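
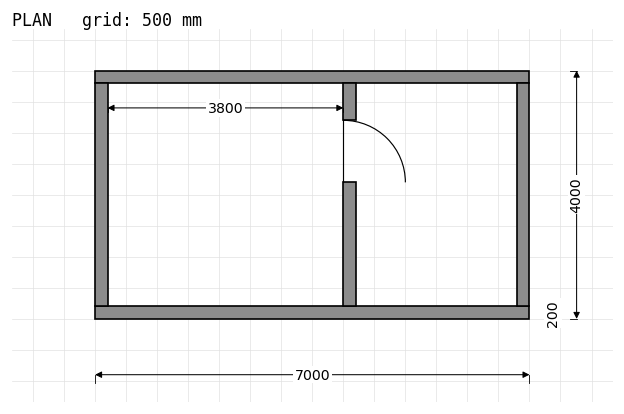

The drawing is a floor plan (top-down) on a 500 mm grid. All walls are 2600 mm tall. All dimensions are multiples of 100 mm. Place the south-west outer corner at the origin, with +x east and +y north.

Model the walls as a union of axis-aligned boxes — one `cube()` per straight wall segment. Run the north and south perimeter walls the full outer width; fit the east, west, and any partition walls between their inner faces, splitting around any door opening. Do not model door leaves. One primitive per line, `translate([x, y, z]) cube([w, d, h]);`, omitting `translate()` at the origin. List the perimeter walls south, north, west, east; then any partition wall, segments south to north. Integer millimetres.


cube([7000, 200, 2600]);
translate([0, 3800, 0]) cube([7000, 200, 2600]);
translate([0, 200, 0]) cube([200, 3600, 2600]);
translate([6800, 200, 0]) cube([200, 3600, 2600]);
translate([4000, 200, 0]) cube([200, 2000, 2600]);
translate([4000, 3200, 0]) cube([200, 600, 2600]);


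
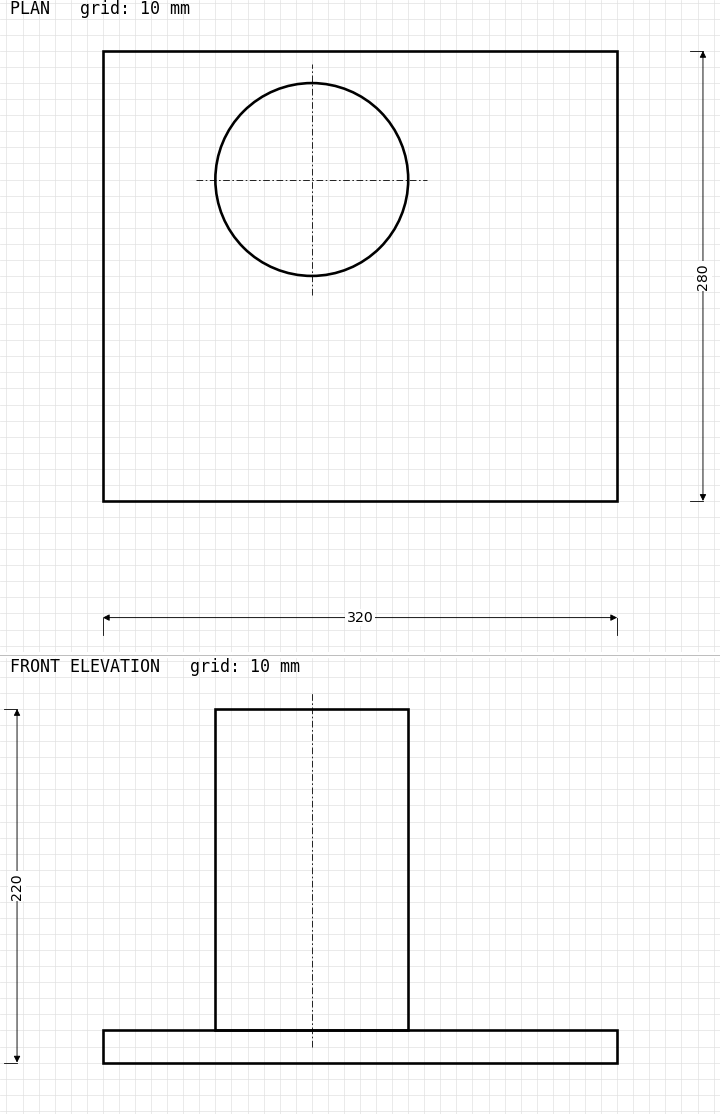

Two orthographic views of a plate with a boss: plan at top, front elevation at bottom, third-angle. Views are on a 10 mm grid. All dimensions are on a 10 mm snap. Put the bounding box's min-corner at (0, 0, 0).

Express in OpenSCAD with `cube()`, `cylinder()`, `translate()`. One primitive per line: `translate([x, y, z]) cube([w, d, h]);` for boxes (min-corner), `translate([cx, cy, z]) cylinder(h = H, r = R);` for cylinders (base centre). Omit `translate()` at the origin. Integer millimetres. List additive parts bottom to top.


cube([320, 280, 20]);
translate([130, 200, 20]) cylinder(h = 200, r = 60);


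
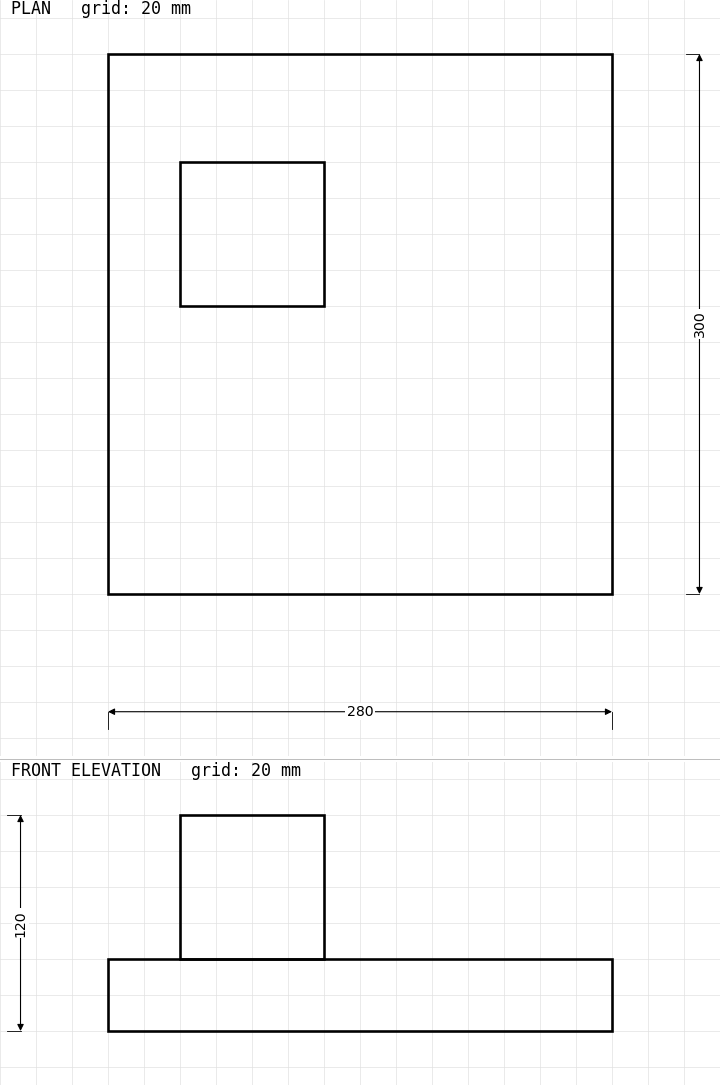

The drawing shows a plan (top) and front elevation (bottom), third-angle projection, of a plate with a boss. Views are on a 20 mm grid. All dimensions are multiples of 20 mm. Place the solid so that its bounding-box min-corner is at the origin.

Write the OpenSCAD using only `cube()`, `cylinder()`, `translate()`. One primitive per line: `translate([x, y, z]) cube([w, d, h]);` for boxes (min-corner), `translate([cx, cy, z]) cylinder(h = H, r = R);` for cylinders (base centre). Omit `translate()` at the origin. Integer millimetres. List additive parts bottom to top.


cube([280, 300, 40]);
translate([40, 160, 40]) cube([80, 80, 80]);


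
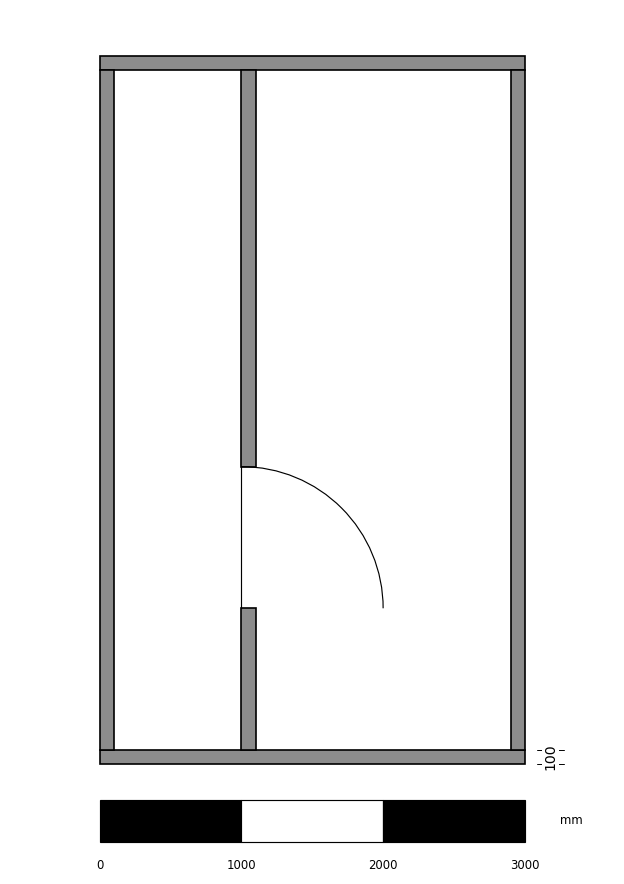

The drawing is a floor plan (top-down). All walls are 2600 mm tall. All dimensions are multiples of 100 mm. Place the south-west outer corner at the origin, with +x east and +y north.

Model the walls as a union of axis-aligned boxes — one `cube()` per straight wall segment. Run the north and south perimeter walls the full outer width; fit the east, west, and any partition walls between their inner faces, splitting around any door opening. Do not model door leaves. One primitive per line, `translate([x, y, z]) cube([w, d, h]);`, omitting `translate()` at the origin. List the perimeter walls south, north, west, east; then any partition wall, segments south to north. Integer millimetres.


cube([3000, 100, 2600]);
translate([0, 4900, 0]) cube([3000, 100, 2600]);
translate([0, 100, 0]) cube([100, 4800, 2600]);
translate([2900, 100, 0]) cube([100, 4800, 2600]);
translate([1000, 100, 0]) cube([100, 1000, 2600]);
translate([1000, 2100, 0]) cube([100, 2800, 2600]);


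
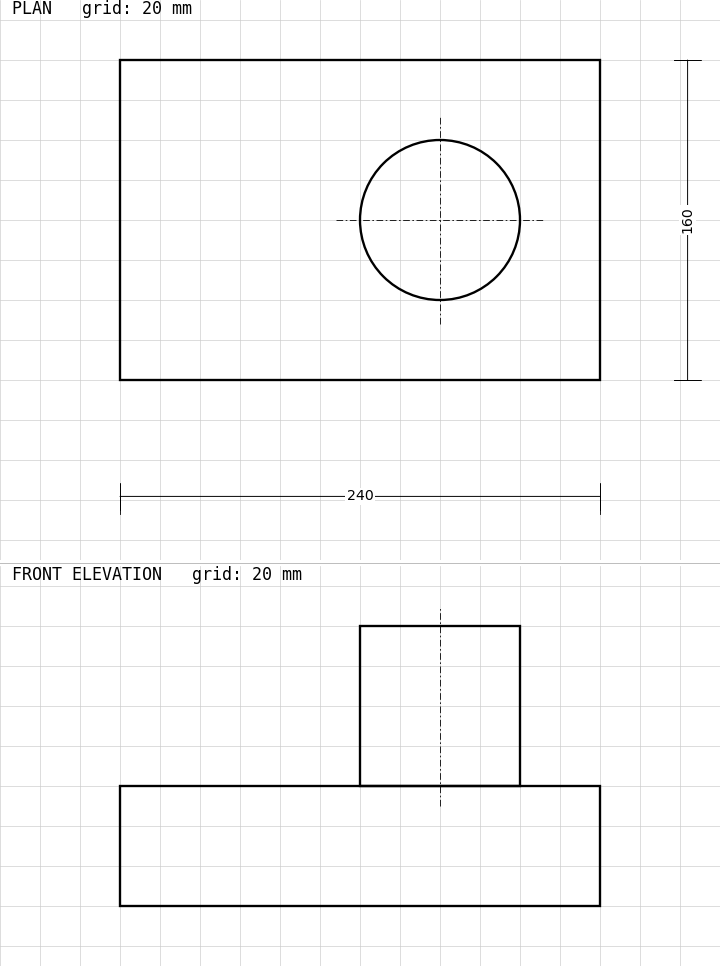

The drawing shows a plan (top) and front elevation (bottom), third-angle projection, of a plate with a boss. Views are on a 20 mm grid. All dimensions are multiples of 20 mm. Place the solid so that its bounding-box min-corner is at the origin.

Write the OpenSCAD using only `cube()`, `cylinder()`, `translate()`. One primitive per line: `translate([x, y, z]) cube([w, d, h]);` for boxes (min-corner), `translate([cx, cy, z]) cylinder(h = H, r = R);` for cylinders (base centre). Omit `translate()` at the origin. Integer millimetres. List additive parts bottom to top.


cube([240, 160, 60]);
translate([160, 80, 60]) cylinder(h = 80, r = 40);


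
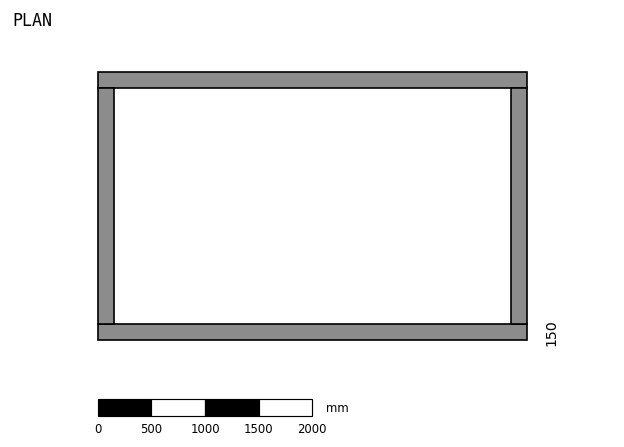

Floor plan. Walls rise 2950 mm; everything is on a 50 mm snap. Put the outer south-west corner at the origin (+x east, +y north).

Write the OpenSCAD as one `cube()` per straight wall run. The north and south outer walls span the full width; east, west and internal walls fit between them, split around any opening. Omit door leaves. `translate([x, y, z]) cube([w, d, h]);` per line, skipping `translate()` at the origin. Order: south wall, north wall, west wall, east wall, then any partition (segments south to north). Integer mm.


cube([4000, 150, 2950]);
translate([0, 2350, 0]) cube([4000, 150, 2950]);
translate([0, 150, 0]) cube([150, 2200, 2950]);
translate([3850, 150, 0]) cube([150, 2200, 2950]);


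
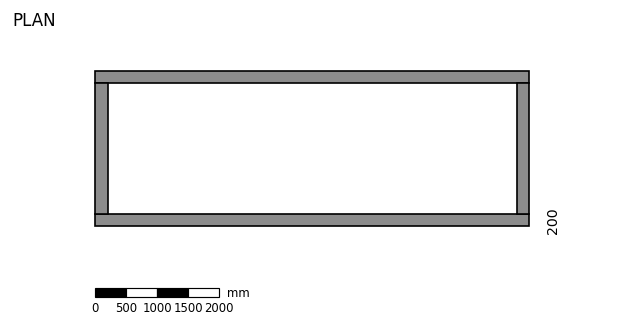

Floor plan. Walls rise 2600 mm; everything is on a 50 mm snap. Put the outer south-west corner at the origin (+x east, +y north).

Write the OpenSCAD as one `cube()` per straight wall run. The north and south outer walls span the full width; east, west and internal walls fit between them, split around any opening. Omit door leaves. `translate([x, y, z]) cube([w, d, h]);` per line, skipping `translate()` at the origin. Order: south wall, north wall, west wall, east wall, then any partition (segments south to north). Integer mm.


cube([7000, 200, 2600]);
translate([0, 2300, 0]) cube([7000, 200, 2600]);
translate([0, 200, 0]) cube([200, 2100, 2600]);
translate([6800, 200, 0]) cube([200, 2100, 2600]);


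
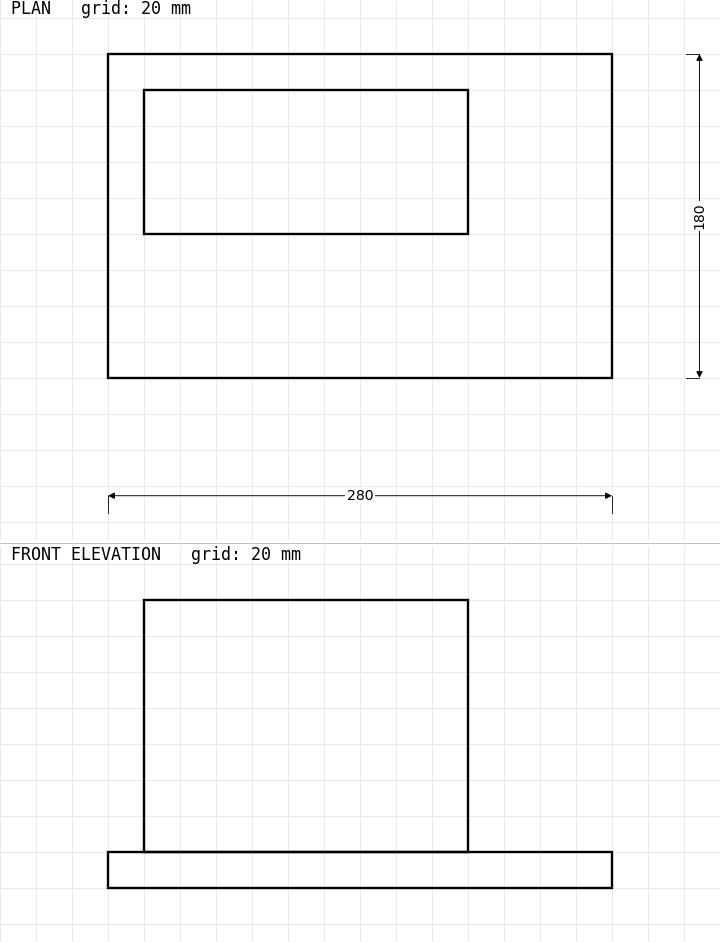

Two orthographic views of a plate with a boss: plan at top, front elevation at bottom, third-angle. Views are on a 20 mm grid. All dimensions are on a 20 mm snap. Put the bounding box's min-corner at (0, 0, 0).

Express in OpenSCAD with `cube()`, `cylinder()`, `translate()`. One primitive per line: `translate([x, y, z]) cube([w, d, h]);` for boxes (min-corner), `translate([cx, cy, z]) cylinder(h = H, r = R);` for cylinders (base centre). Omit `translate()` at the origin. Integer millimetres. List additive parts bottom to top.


cube([280, 180, 20]);
translate([20, 80, 20]) cube([180, 80, 140]);


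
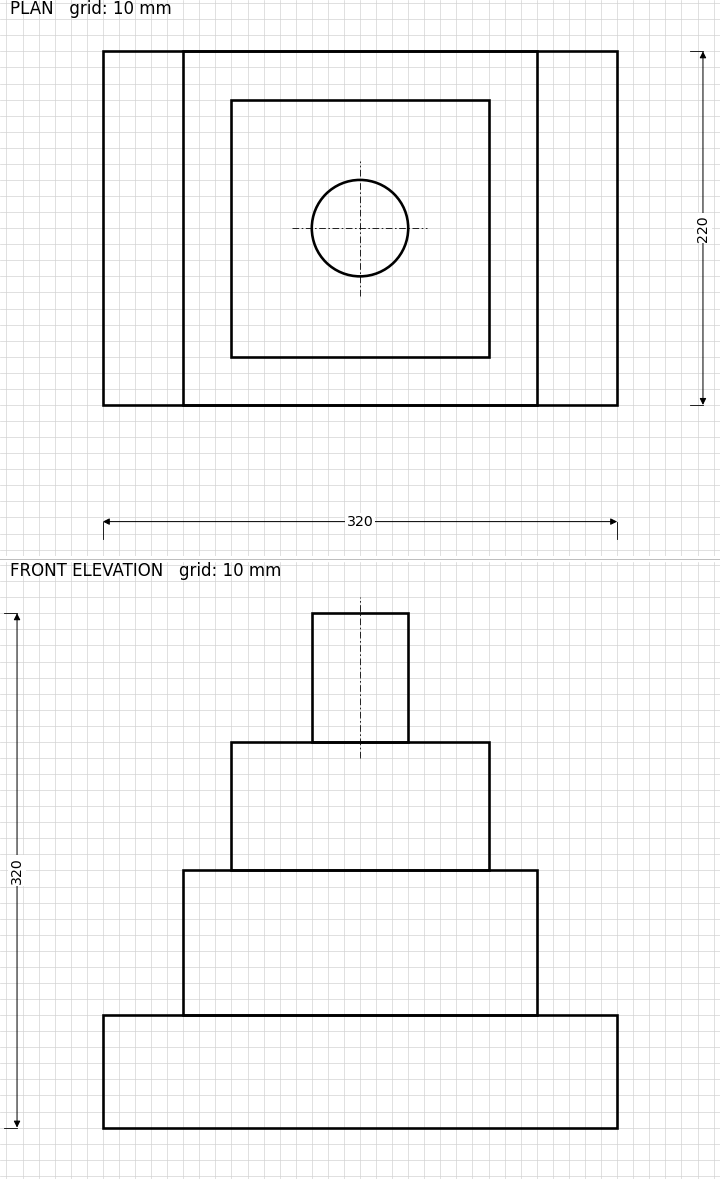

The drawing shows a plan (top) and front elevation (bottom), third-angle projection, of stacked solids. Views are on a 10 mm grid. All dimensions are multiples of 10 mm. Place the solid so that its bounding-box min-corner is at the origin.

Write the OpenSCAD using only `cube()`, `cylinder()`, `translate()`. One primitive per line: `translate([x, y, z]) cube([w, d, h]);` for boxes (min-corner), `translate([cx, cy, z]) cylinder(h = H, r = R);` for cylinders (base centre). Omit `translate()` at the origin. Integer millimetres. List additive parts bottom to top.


cube([320, 220, 70]);
translate([50, 0, 70]) cube([220, 220, 90]);
translate([80, 30, 160]) cube([160, 160, 80]);
translate([160, 110, 240]) cylinder(h = 80, r = 30);


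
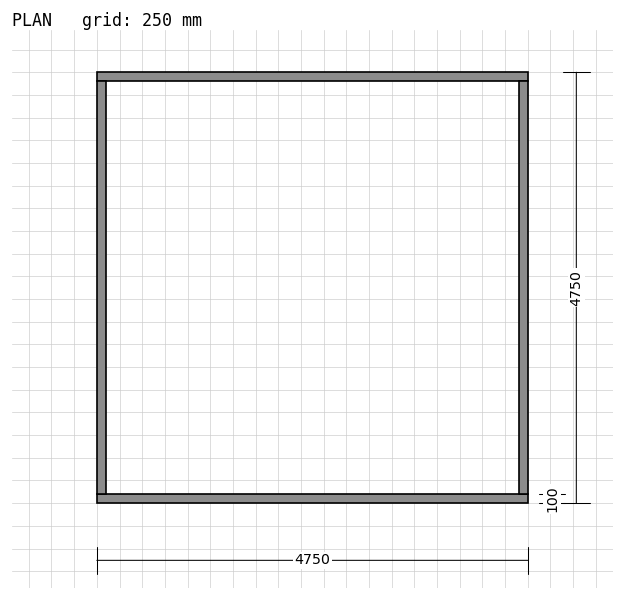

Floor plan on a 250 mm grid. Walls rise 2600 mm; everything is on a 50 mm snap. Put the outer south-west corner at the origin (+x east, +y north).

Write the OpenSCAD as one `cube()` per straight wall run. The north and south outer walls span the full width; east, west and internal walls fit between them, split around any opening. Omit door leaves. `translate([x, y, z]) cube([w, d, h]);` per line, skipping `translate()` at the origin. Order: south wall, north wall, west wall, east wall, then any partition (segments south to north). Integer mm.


cube([4750, 100, 2600]);
translate([0, 4650, 0]) cube([4750, 100, 2600]);
translate([0, 100, 0]) cube([100, 4550, 2600]);
translate([4650, 100, 0]) cube([100, 4550, 2600]);


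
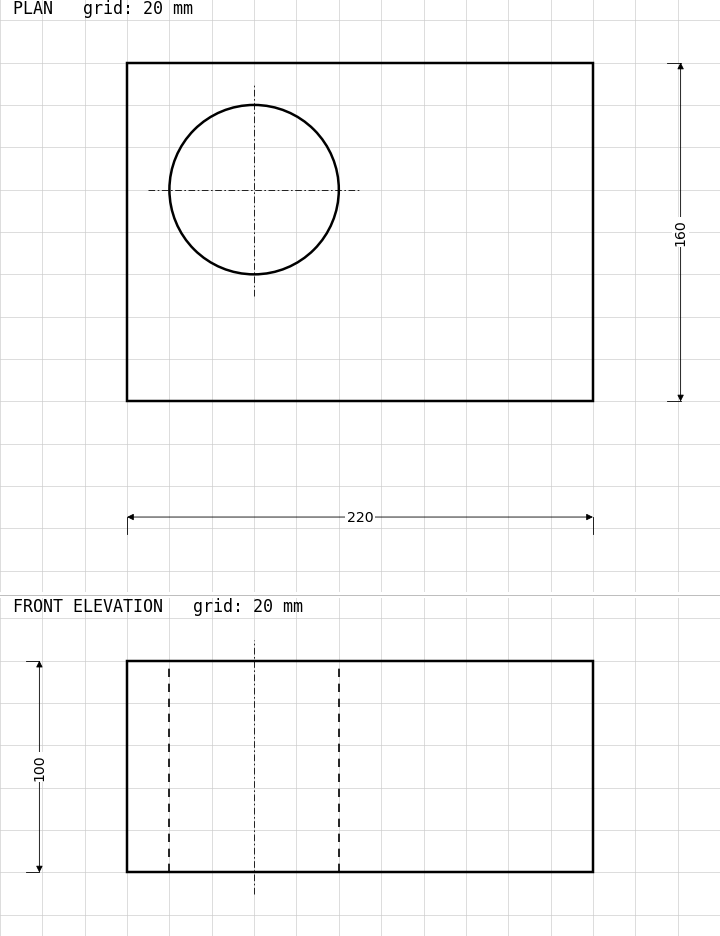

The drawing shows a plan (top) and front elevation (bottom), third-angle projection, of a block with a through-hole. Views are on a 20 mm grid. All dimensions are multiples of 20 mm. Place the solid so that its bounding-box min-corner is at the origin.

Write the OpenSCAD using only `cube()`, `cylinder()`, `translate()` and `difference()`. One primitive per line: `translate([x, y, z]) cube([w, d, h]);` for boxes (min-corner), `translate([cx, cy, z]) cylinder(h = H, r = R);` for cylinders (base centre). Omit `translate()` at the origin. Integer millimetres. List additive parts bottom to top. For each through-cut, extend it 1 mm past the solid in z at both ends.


difference() {
  cube([220, 160, 100]);
  translate([60, 100, -1]) cylinder(h = 102, r = 40);
}


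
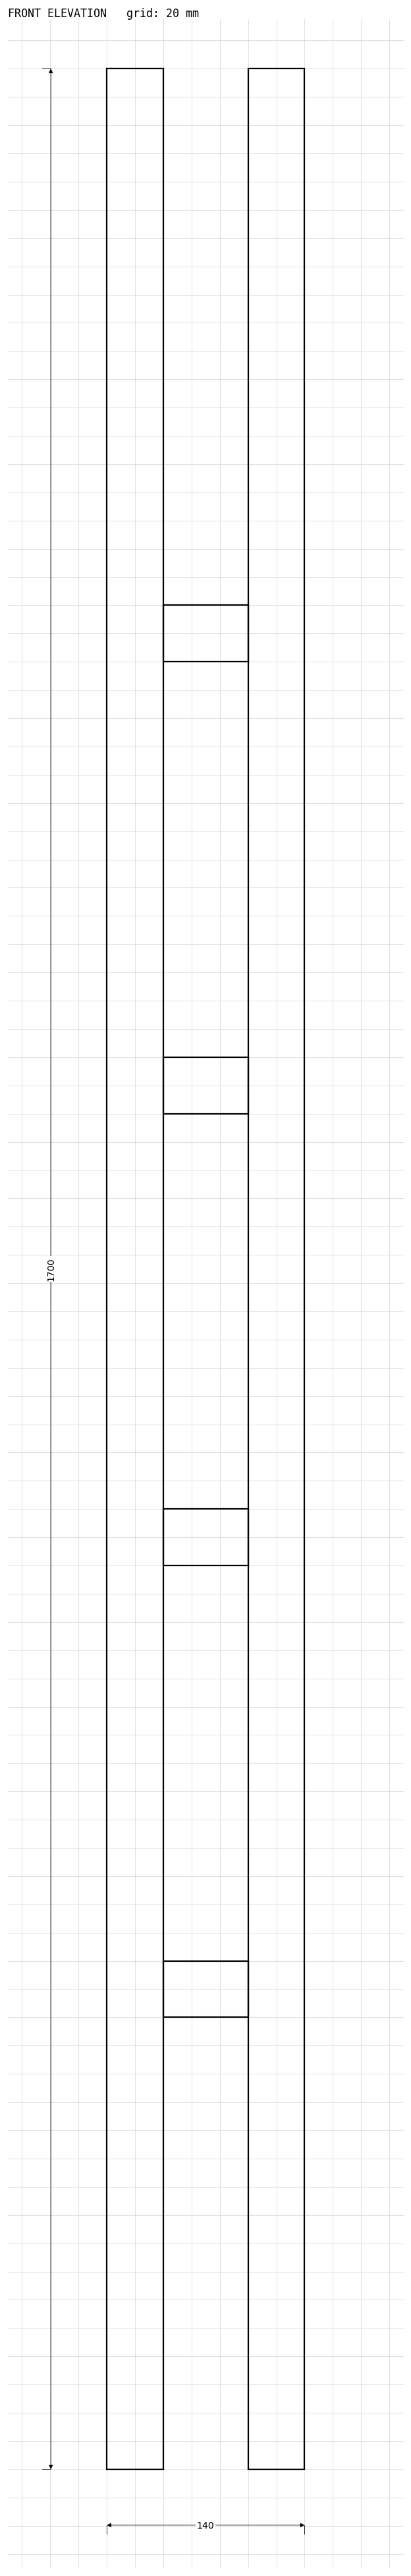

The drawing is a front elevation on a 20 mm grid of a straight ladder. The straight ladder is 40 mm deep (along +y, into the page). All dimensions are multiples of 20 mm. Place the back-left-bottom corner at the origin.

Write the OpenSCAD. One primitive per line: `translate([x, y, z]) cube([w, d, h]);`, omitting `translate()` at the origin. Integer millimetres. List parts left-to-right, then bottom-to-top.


cube([40, 40, 1700]);
translate([40, 0, 320]) cube([60, 40, 40]);
translate([40, 0, 640]) cube([60, 40, 40]);
translate([40, 0, 960]) cube([60, 40, 40]);
translate([40, 0, 1280]) cube([60, 40, 40]);
translate([100, 0, 0]) cube([40, 40, 1700]);


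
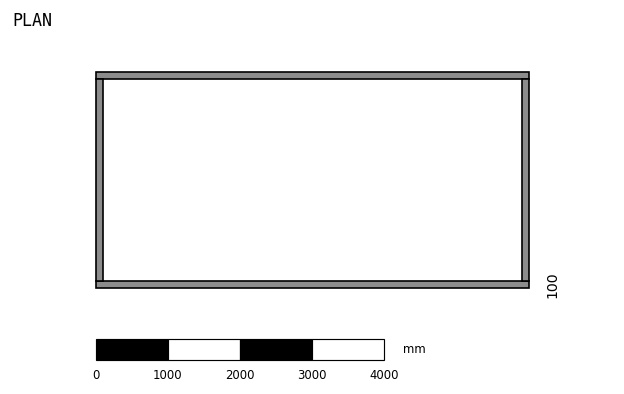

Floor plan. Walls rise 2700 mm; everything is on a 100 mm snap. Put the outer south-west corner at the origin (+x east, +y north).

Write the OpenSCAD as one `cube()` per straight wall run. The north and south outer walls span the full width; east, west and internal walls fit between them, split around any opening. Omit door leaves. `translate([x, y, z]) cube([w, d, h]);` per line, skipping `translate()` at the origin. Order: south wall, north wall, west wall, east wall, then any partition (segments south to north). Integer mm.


cube([6000, 100, 2700]);
translate([0, 2900, 0]) cube([6000, 100, 2700]);
translate([0, 100, 0]) cube([100, 2800, 2700]);
translate([5900, 100, 0]) cube([100, 2800, 2700]);


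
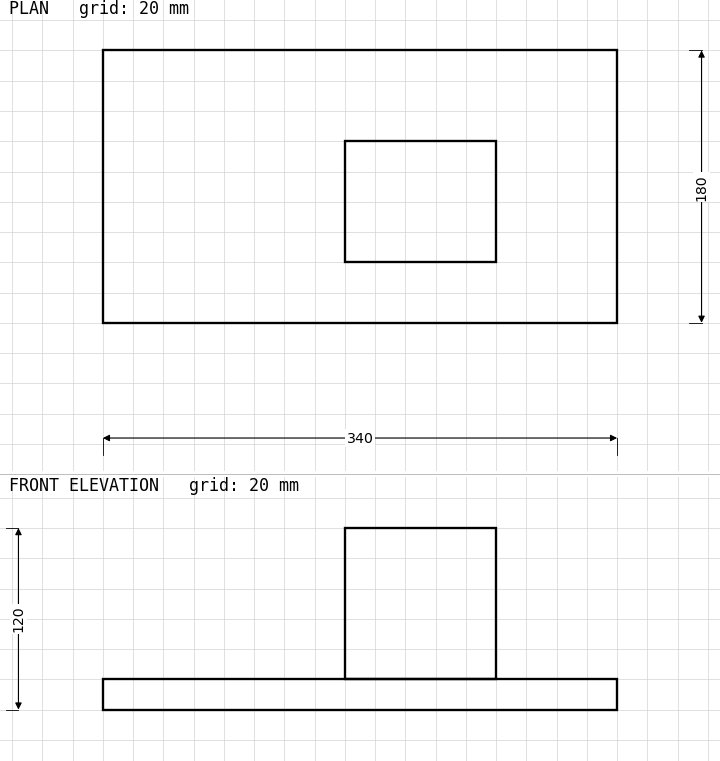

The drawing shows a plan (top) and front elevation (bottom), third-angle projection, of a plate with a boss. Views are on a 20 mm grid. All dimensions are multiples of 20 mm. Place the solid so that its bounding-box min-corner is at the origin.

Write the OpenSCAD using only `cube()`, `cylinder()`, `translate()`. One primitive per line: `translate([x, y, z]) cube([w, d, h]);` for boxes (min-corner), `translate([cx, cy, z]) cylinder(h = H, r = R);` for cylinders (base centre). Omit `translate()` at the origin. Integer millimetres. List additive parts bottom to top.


cube([340, 180, 20]);
translate([160, 40, 20]) cube([100, 80, 100]);


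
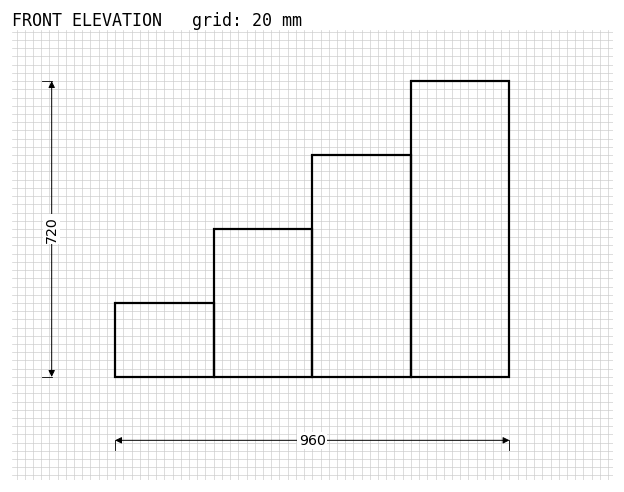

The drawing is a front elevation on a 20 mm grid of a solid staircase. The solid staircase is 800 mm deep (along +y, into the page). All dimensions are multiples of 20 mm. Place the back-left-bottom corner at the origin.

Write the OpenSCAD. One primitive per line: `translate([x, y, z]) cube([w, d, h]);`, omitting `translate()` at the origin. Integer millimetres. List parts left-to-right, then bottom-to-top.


cube([240, 800, 180]);
translate([240, 0, 0]) cube([240, 800, 360]);
translate([480, 0, 0]) cube([240, 800, 540]);
translate([720, 0, 0]) cube([240, 800, 720]);


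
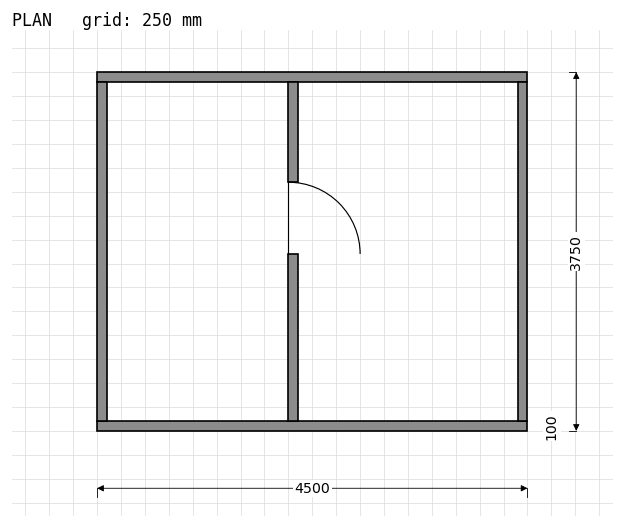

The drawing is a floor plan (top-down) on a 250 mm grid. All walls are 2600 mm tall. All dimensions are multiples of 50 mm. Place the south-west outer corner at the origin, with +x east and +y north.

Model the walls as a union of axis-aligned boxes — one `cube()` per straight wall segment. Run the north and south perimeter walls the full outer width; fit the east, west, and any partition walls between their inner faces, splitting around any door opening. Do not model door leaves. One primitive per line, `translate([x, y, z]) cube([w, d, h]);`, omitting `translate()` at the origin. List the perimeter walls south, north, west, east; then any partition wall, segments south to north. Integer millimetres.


cube([4500, 100, 2600]);
translate([0, 3650, 0]) cube([4500, 100, 2600]);
translate([0, 100, 0]) cube([100, 3550, 2600]);
translate([4400, 100, 0]) cube([100, 3550, 2600]);
translate([2000, 100, 0]) cube([100, 1750, 2600]);
translate([2000, 2600, 0]) cube([100, 1050, 2600]);


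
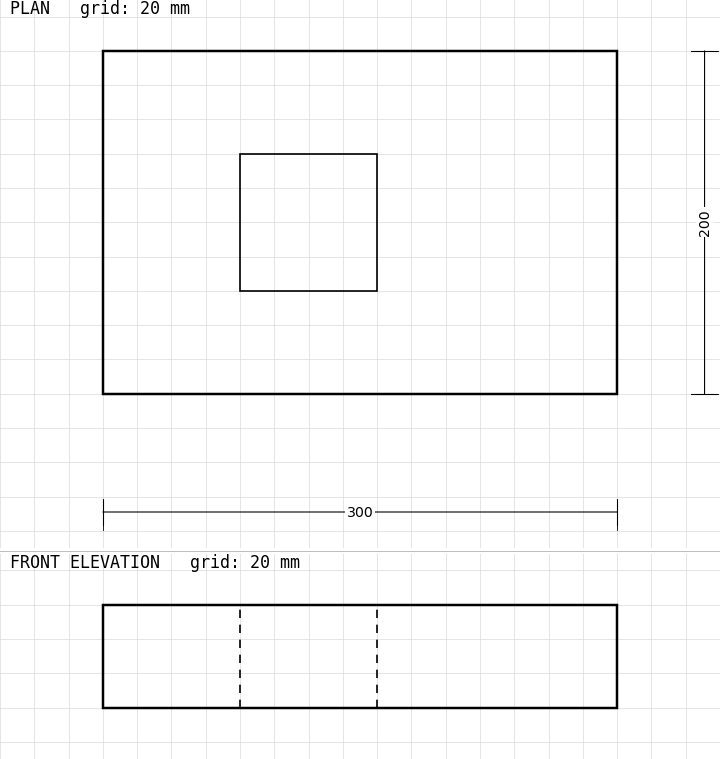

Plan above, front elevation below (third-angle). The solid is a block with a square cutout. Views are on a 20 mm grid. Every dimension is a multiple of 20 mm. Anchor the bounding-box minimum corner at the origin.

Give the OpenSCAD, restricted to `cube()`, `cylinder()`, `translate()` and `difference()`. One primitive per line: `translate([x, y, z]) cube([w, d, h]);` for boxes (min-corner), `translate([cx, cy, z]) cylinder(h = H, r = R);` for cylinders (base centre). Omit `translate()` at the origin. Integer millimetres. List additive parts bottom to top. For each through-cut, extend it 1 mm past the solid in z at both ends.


difference() {
  cube([300, 200, 60]);
  translate([80, 60, -1]) cube([80, 80, 62]);
}


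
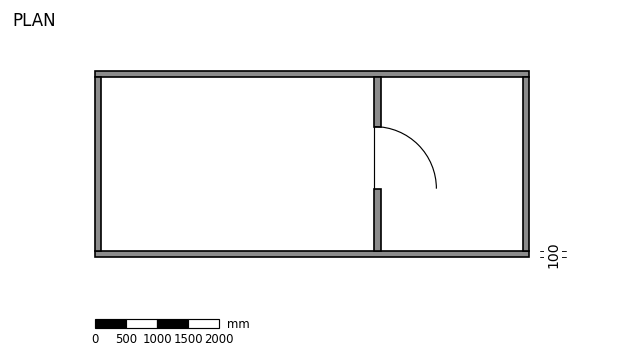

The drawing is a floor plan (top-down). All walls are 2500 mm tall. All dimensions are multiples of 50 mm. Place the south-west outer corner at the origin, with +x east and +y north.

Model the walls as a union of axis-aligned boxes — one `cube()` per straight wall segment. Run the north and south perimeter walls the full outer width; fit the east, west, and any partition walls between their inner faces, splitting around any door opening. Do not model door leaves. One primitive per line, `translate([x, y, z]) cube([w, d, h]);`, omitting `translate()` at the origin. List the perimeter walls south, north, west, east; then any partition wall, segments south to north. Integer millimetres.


cube([7000, 100, 2500]);
translate([0, 2900, 0]) cube([7000, 100, 2500]);
translate([0, 100, 0]) cube([100, 2800, 2500]);
translate([6900, 100, 0]) cube([100, 2800, 2500]);
translate([4500, 100, 0]) cube([100, 1000, 2500]);
translate([4500, 2100, 0]) cube([100, 800, 2500]);


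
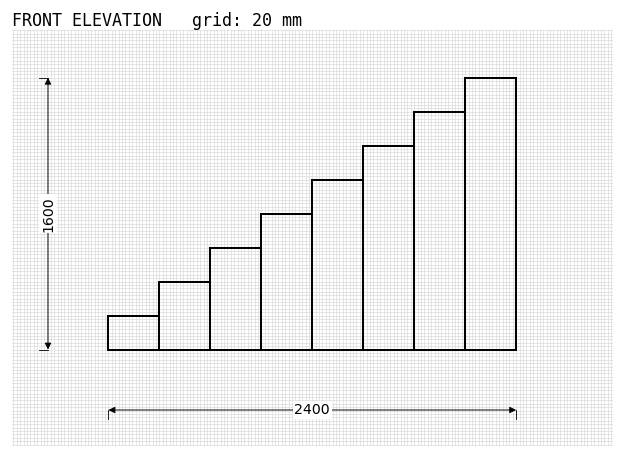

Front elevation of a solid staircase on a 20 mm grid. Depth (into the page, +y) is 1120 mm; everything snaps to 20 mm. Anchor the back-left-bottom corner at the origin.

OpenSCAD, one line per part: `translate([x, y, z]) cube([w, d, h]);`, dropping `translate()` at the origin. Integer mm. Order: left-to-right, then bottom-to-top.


cube([300, 1120, 200]);
translate([300, 0, 0]) cube([300, 1120, 400]);
translate([600, 0, 0]) cube([300, 1120, 600]);
translate([900, 0, 0]) cube([300, 1120, 800]);
translate([1200, 0, 0]) cube([300, 1120, 1000]);
translate([1500, 0, 0]) cube([300, 1120, 1200]);
translate([1800, 0, 0]) cube([300, 1120, 1400]);
translate([2100, 0, 0]) cube([300, 1120, 1600]);


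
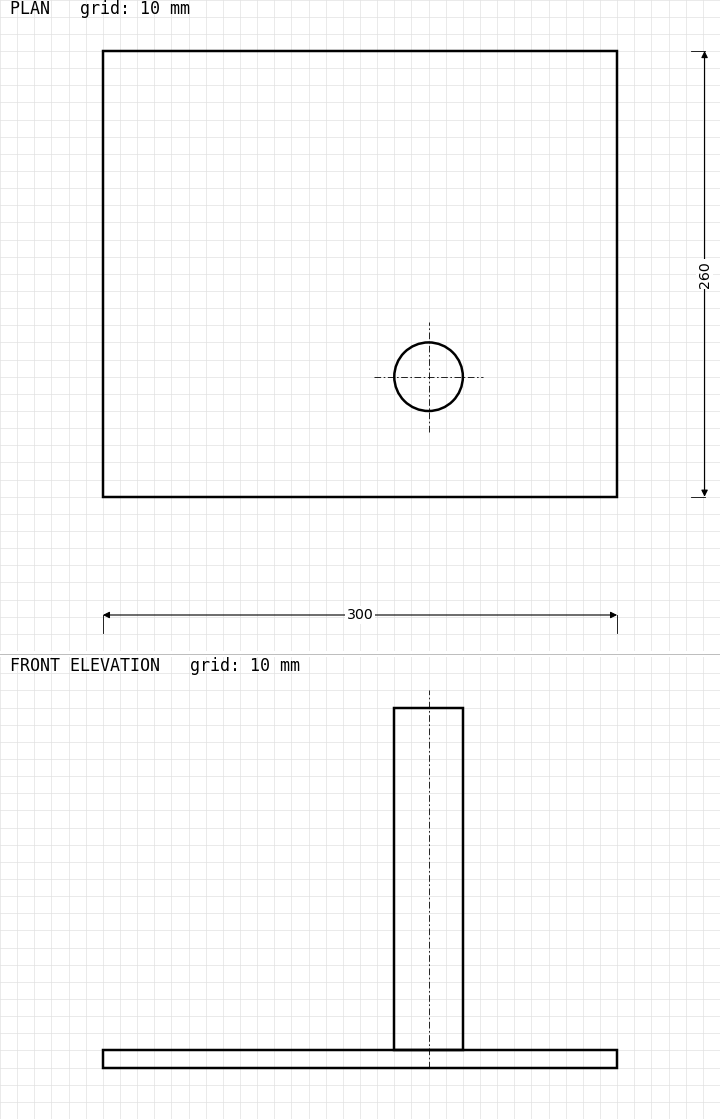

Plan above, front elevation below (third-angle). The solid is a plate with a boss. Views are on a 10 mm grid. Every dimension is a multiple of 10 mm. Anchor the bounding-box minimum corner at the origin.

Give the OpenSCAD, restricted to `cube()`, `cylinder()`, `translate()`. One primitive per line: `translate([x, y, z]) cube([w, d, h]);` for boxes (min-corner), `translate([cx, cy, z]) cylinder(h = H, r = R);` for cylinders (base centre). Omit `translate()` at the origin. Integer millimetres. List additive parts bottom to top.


cube([300, 260, 10]);
translate([190, 70, 10]) cylinder(h = 200, r = 20);


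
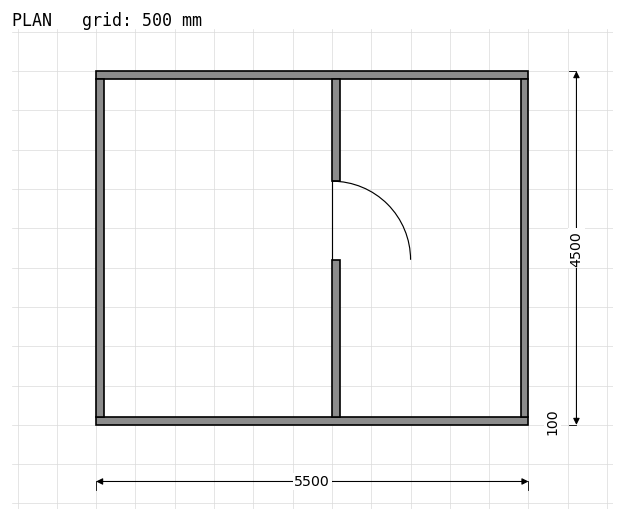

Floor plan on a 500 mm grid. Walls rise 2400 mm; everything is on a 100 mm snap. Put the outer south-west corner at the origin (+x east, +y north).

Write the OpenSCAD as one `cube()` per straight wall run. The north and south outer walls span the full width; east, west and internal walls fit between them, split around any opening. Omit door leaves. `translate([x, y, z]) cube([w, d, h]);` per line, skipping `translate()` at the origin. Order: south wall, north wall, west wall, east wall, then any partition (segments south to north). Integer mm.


cube([5500, 100, 2400]);
translate([0, 4400, 0]) cube([5500, 100, 2400]);
translate([0, 100, 0]) cube([100, 4300, 2400]);
translate([5400, 100, 0]) cube([100, 4300, 2400]);
translate([3000, 100, 0]) cube([100, 2000, 2400]);
translate([3000, 3100, 0]) cube([100, 1300, 2400]);


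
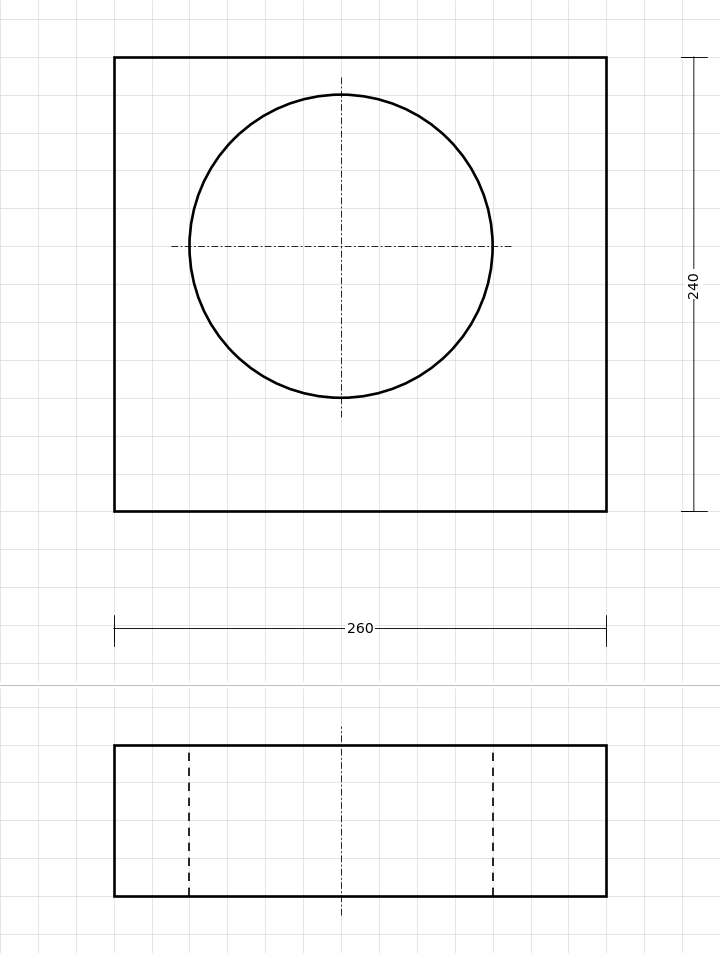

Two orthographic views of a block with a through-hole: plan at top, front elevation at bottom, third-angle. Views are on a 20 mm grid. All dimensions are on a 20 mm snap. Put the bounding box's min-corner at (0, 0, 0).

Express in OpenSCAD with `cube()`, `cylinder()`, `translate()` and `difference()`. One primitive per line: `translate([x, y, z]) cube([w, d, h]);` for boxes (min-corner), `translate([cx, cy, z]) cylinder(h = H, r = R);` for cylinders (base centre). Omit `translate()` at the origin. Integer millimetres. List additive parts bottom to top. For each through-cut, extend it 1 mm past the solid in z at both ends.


difference() {
  cube([260, 240, 80]);
  translate([120, 140, -1]) cylinder(h = 82, r = 80);
}


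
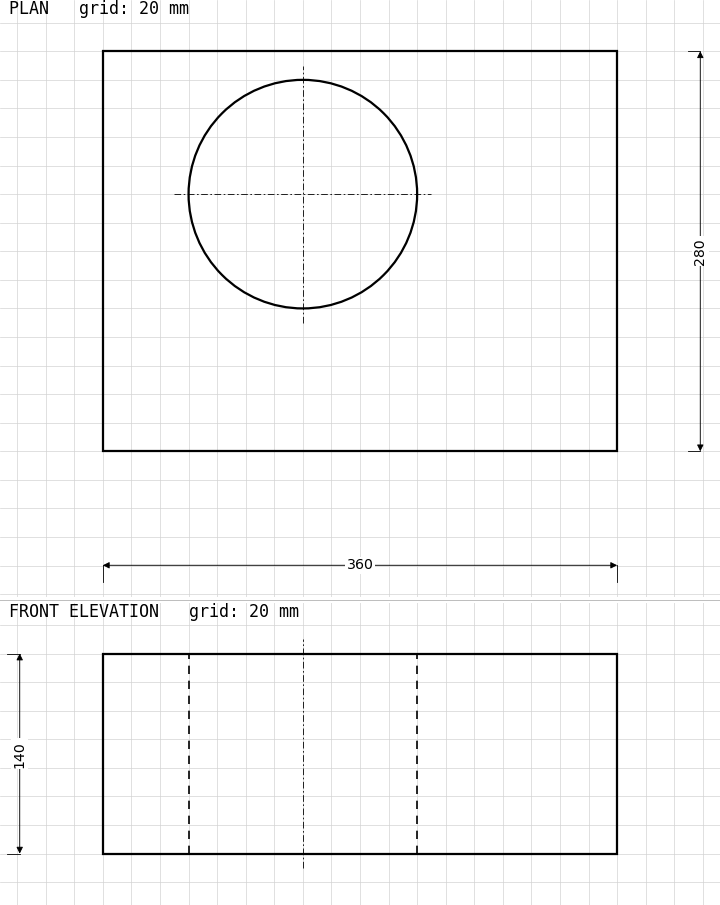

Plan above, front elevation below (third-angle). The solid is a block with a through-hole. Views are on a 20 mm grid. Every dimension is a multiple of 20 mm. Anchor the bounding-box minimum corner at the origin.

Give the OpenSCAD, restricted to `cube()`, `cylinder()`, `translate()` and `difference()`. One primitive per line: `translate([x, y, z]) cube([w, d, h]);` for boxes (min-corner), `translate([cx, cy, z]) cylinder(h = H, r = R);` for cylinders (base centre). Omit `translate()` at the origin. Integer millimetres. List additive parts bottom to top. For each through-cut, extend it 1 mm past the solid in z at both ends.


difference() {
  cube([360, 280, 140]);
  translate([140, 180, -1]) cylinder(h = 142, r = 80);
}


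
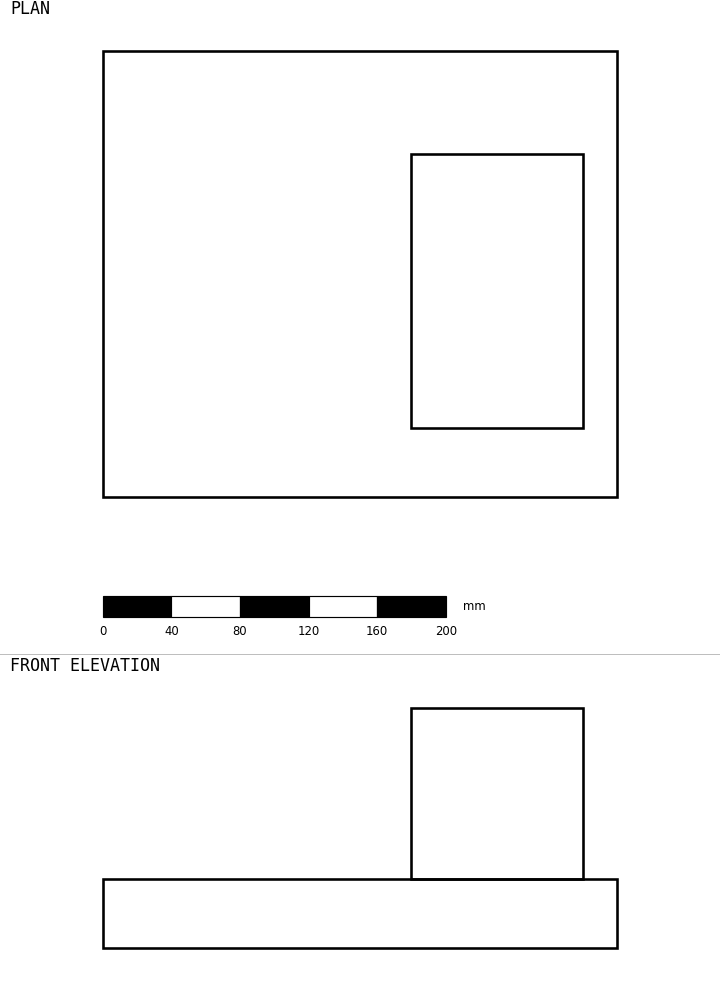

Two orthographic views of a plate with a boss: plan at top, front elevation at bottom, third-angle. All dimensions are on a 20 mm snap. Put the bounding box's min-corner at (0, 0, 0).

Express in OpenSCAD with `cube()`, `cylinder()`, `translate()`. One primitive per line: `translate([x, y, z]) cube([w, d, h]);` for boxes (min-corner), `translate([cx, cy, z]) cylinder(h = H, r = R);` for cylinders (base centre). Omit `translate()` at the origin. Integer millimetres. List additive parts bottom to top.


cube([300, 260, 40]);
translate([180, 40, 40]) cube([100, 160, 100]);


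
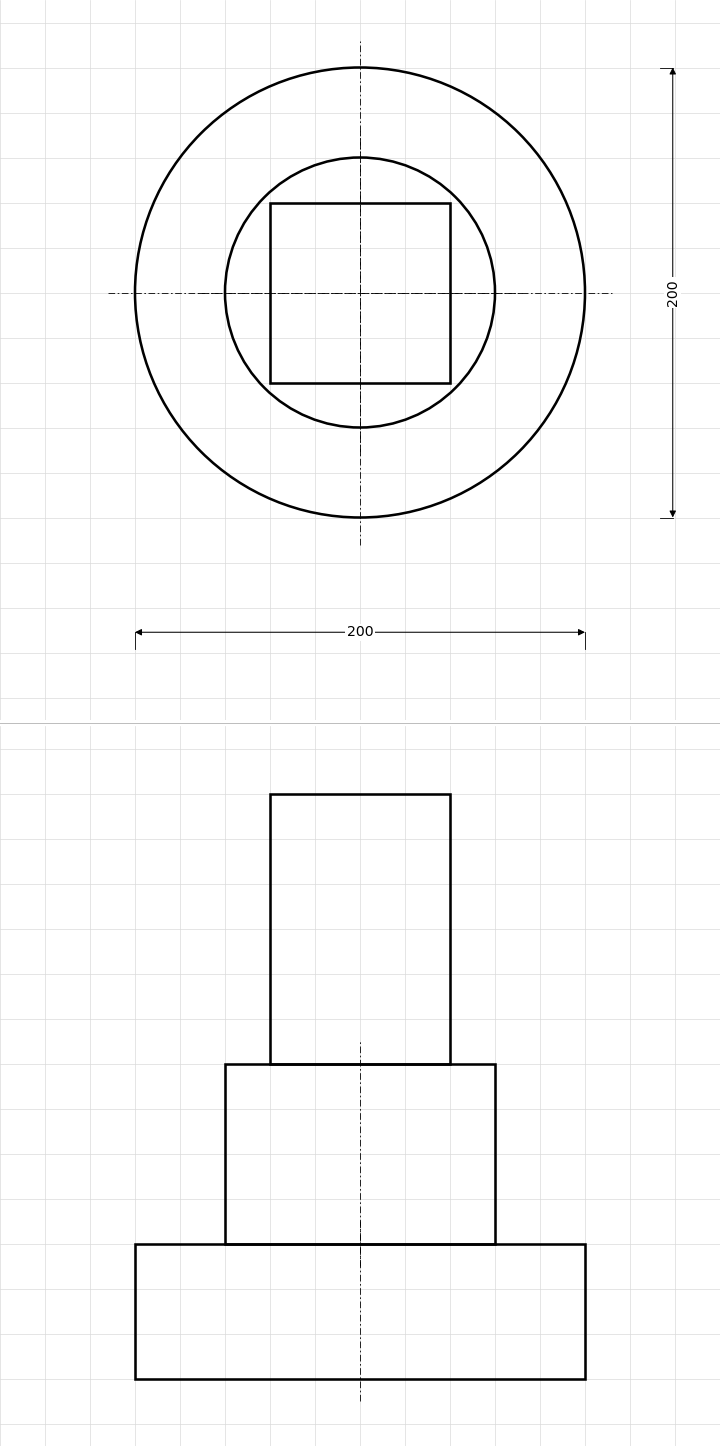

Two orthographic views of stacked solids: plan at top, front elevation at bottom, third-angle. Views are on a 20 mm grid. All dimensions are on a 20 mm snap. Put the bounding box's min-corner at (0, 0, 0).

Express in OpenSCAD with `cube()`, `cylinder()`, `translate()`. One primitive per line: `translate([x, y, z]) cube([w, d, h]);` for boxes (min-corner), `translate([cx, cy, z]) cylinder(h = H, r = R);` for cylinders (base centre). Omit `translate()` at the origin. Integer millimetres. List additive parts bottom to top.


translate([100, 100, 0]) cylinder(h = 60, r = 100);
translate([100, 100, 60]) cylinder(h = 80, r = 60);
translate([60, 60, 140]) cube([80, 80, 120]);


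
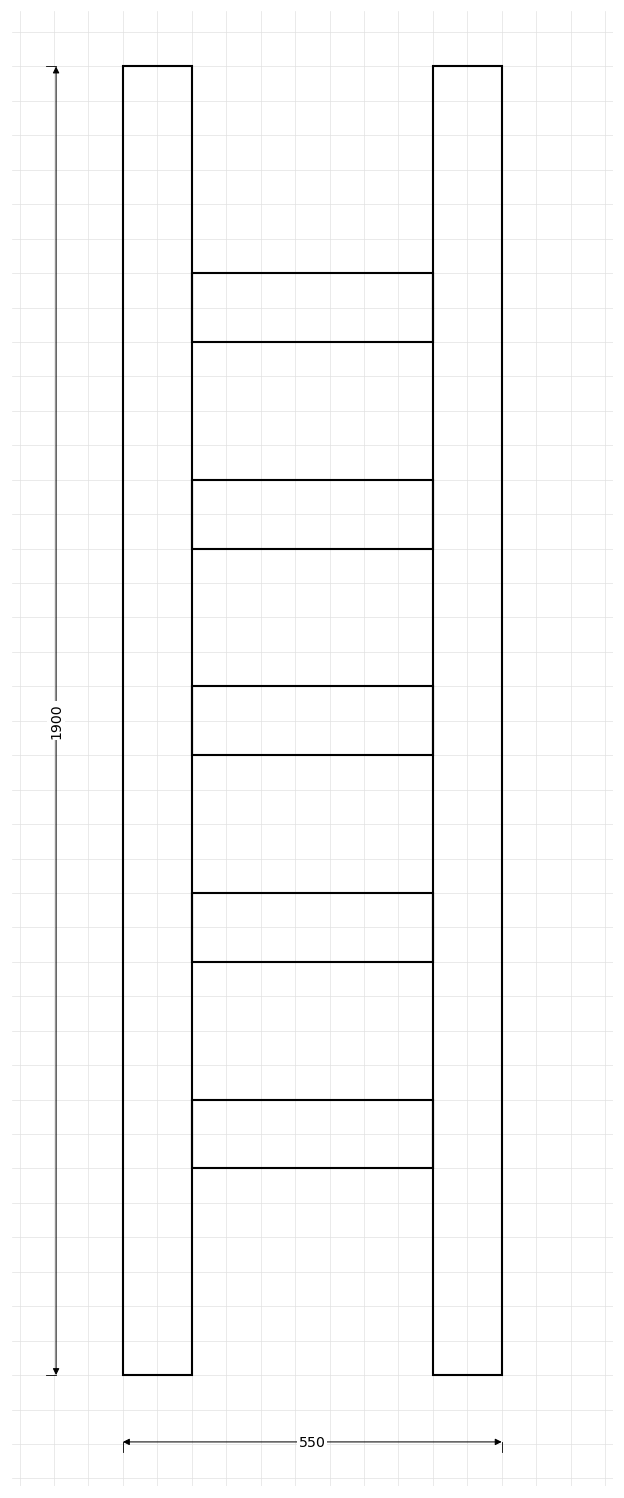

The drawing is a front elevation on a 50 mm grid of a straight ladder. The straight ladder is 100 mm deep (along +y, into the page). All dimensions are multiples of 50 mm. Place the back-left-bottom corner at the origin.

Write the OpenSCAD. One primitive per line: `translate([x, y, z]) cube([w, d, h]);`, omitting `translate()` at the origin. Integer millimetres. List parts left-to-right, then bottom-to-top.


cube([100, 100, 1900]);
translate([100, 0, 300]) cube([350, 100, 100]);
translate([100, 0, 600]) cube([350, 100, 100]);
translate([100, 0, 900]) cube([350, 100, 100]);
translate([100, 0, 1200]) cube([350, 100, 100]);
translate([100, 0, 1500]) cube([350, 100, 100]);
translate([450, 0, 0]) cube([100, 100, 1900]);


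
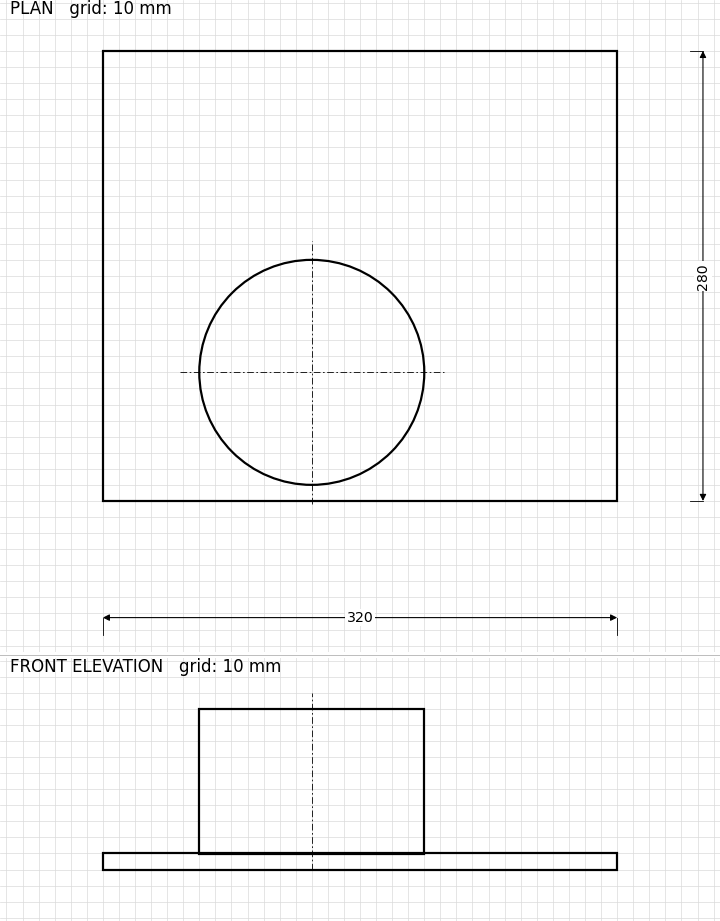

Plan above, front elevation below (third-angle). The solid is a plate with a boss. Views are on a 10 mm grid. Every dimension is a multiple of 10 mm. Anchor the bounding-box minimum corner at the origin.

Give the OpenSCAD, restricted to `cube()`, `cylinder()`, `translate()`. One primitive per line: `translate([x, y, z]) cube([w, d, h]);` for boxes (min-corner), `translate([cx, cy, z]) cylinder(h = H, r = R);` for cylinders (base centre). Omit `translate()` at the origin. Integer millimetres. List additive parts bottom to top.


cube([320, 280, 10]);
translate([130, 80, 10]) cylinder(h = 90, r = 70);


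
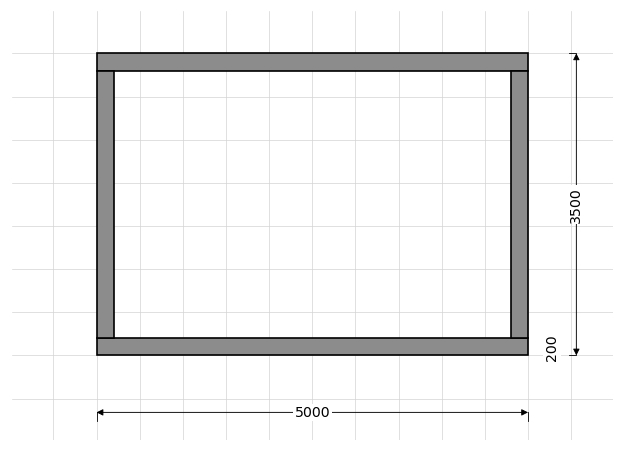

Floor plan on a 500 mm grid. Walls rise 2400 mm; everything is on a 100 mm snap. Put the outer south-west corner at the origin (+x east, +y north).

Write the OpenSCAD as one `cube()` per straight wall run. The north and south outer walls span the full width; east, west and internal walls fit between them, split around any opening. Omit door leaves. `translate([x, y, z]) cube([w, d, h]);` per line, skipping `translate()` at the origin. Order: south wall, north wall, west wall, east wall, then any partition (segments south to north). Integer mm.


cube([5000, 200, 2400]);
translate([0, 3300, 0]) cube([5000, 200, 2400]);
translate([0, 200, 0]) cube([200, 3100, 2400]);
translate([4800, 200, 0]) cube([200, 3100, 2400]);


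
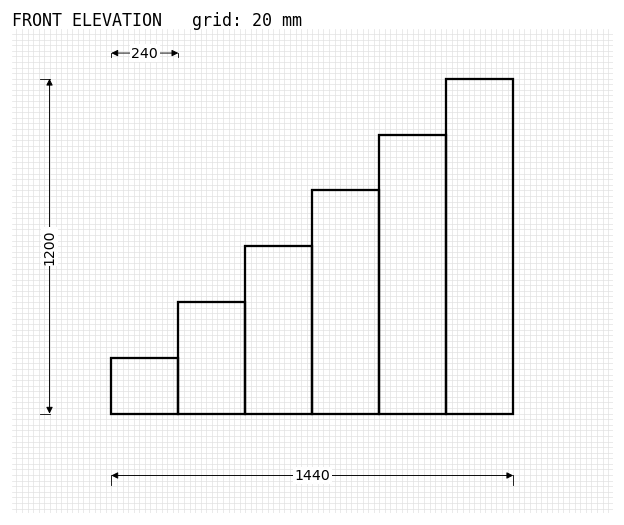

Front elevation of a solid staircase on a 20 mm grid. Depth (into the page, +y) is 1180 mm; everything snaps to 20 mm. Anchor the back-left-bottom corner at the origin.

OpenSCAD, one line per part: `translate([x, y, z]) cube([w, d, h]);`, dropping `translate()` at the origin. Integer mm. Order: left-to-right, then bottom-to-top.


cube([240, 1180, 200]);
translate([240, 0, 0]) cube([240, 1180, 400]);
translate([480, 0, 0]) cube([240, 1180, 600]);
translate([720, 0, 0]) cube([240, 1180, 800]);
translate([960, 0, 0]) cube([240, 1180, 1000]);
translate([1200, 0, 0]) cube([240, 1180, 1200]);


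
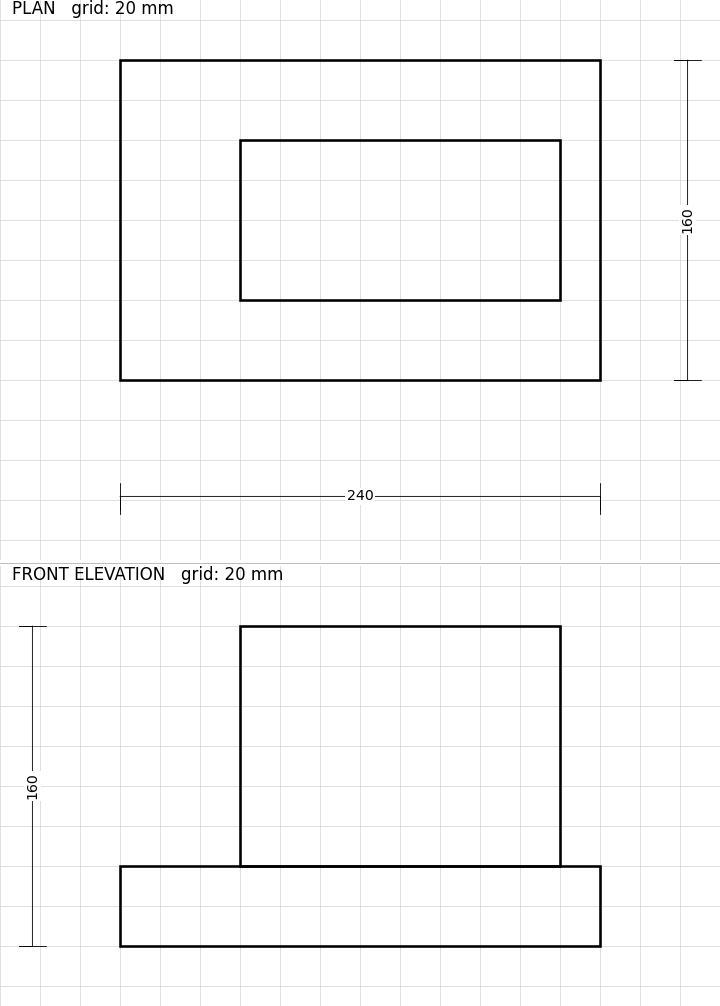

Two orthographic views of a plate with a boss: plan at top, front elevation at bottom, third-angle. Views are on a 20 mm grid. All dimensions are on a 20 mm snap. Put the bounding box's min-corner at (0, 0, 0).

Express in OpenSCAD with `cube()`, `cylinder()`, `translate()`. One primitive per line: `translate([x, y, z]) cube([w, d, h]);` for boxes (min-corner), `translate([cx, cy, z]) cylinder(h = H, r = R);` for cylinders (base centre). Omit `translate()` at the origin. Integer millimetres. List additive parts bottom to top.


cube([240, 160, 40]);
translate([60, 40, 40]) cube([160, 80, 120]);


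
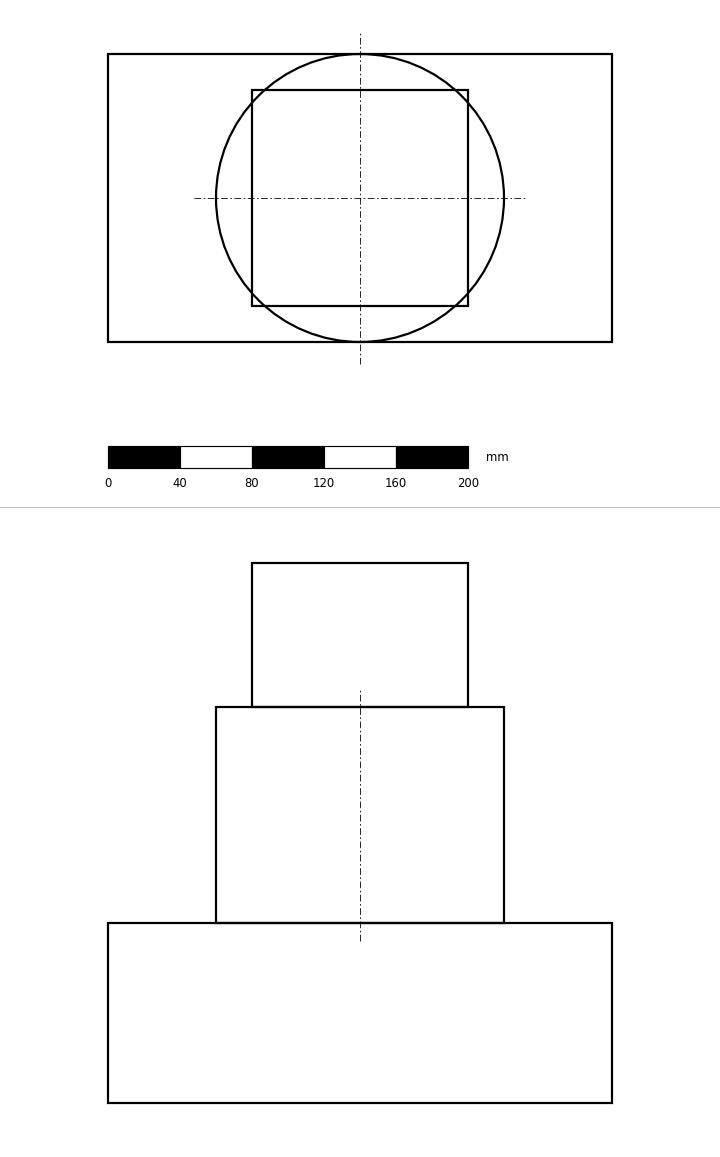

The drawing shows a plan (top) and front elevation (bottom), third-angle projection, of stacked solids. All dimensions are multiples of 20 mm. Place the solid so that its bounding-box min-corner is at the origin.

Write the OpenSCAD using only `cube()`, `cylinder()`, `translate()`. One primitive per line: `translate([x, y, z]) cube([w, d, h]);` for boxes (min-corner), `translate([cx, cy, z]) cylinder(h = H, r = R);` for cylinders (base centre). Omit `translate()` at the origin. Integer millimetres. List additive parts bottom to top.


cube([280, 160, 100]);
translate([140, 80, 100]) cylinder(h = 120, r = 80);
translate([80, 20, 220]) cube([120, 120, 80]);


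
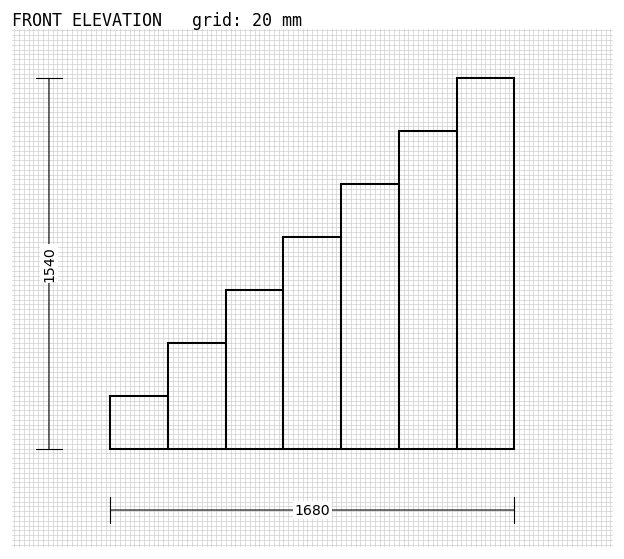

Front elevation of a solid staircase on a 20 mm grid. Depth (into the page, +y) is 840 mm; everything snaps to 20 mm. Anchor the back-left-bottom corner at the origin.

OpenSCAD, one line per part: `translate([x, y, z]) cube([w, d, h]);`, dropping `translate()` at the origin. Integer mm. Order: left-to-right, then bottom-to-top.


cube([240, 840, 220]);
translate([240, 0, 0]) cube([240, 840, 440]);
translate([480, 0, 0]) cube([240, 840, 660]);
translate([720, 0, 0]) cube([240, 840, 880]);
translate([960, 0, 0]) cube([240, 840, 1100]);
translate([1200, 0, 0]) cube([240, 840, 1320]);
translate([1440, 0, 0]) cube([240, 840, 1540]);


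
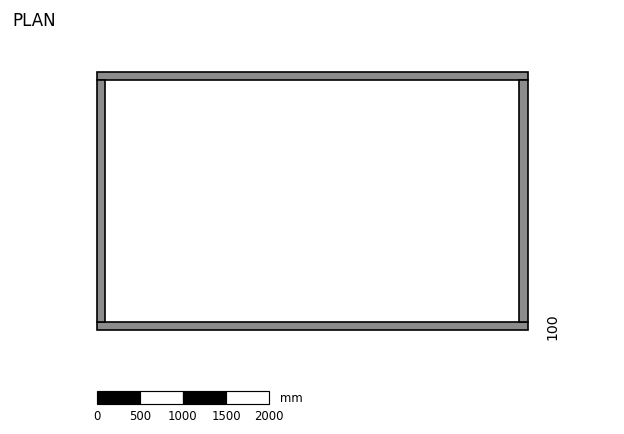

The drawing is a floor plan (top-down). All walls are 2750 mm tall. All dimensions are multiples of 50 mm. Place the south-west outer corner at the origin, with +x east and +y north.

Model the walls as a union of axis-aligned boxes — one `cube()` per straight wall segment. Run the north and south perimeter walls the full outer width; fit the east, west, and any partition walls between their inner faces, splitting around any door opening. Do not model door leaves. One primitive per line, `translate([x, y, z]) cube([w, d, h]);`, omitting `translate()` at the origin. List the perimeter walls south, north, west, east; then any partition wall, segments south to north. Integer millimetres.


cube([5000, 100, 2750]);
translate([0, 2900, 0]) cube([5000, 100, 2750]);
translate([0, 100, 0]) cube([100, 2800, 2750]);
translate([4900, 100, 0]) cube([100, 2800, 2750]);


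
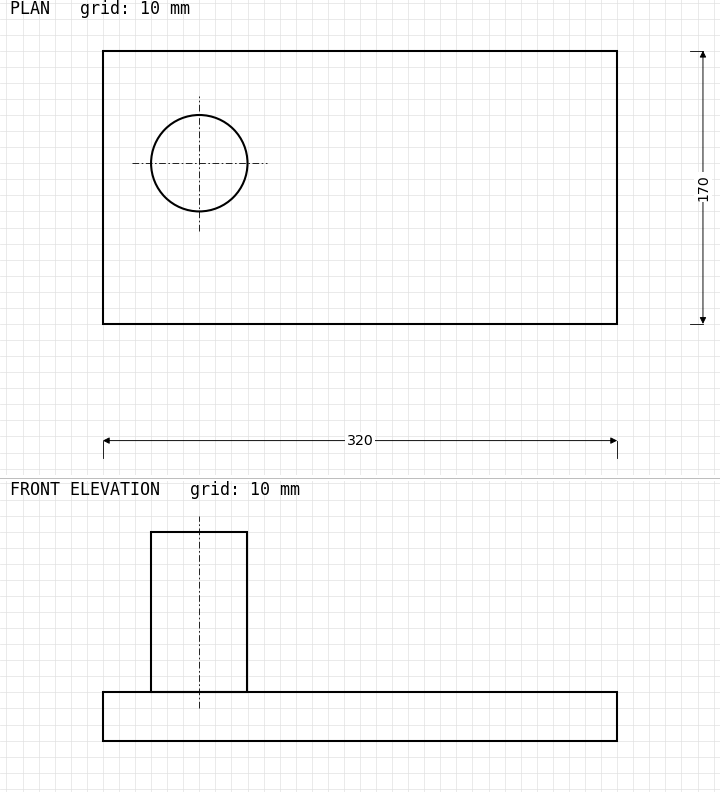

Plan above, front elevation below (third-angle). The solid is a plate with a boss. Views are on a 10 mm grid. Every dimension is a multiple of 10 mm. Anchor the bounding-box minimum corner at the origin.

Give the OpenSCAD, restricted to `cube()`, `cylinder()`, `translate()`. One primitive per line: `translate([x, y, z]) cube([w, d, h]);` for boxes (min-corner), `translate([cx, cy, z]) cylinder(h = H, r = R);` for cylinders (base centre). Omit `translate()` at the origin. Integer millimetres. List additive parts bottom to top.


cube([320, 170, 30]);
translate([60, 100, 30]) cylinder(h = 100, r = 30);


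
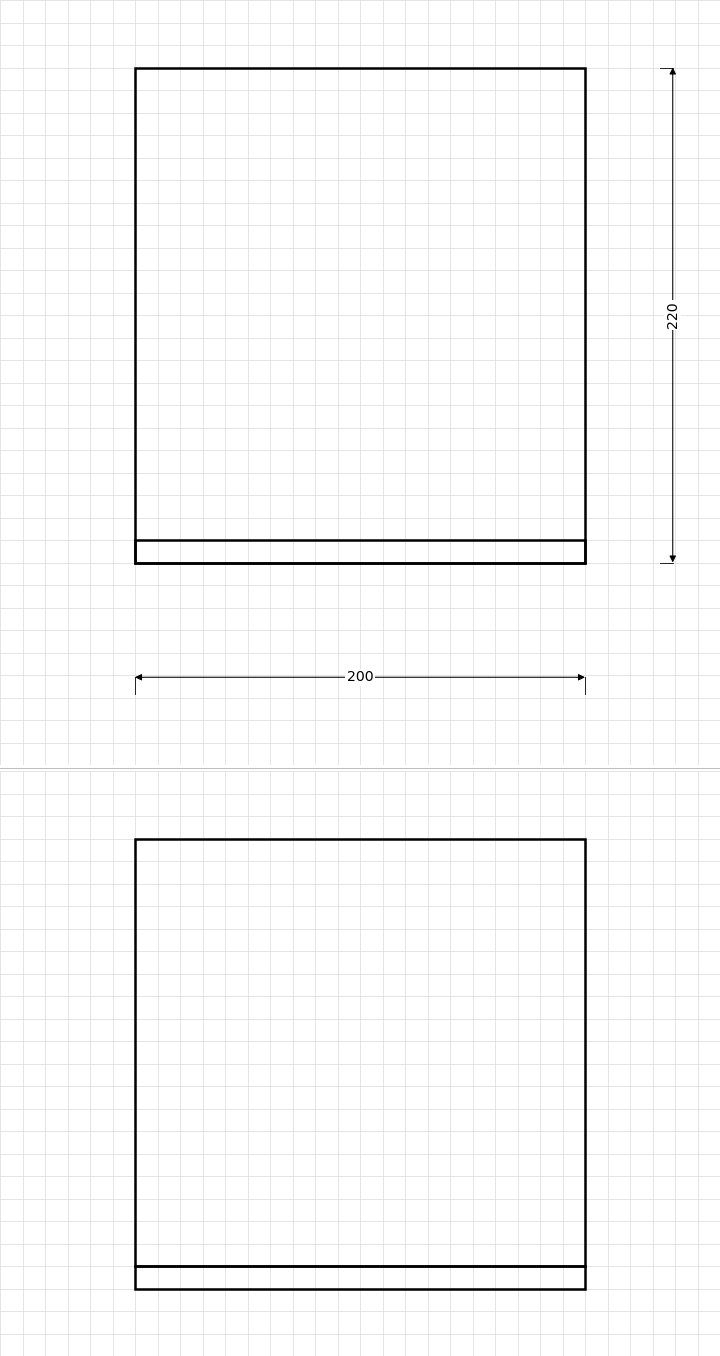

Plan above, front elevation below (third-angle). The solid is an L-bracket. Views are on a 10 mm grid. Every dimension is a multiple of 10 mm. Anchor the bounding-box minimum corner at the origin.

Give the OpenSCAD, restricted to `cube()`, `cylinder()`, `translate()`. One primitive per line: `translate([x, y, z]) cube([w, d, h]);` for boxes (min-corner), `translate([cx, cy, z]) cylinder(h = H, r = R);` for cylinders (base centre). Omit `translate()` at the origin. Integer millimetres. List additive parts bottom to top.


cube([200, 220, 10]);
translate([0, 0, 10]) cube([200, 10, 190]);


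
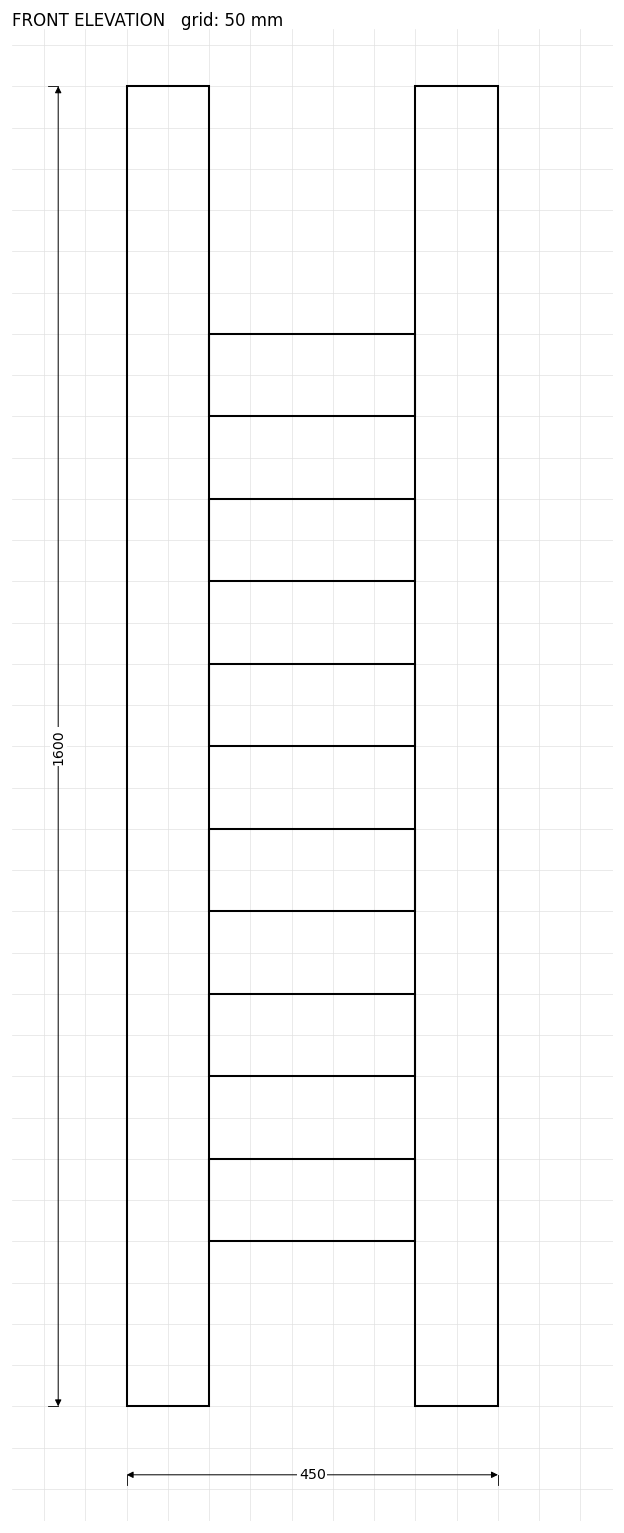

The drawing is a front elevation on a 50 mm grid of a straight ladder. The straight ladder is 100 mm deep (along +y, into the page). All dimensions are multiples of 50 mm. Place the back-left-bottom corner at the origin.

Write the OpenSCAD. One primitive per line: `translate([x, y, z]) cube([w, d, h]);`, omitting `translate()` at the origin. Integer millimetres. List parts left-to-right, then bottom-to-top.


cube([100, 100, 1600]);
translate([100, 0, 200]) cube([250, 100, 100]);
translate([100, 0, 400]) cube([250, 100, 100]);
translate([100, 0, 600]) cube([250, 100, 100]);
translate([100, 0, 800]) cube([250, 100, 100]);
translate([100, 0, 1000]) cube([250, 100, 100]);
translate([100, 0, 1200]) cube([250, 100, 100]);
translate([350, 0, 0]) cube([100, 100, 1600]);


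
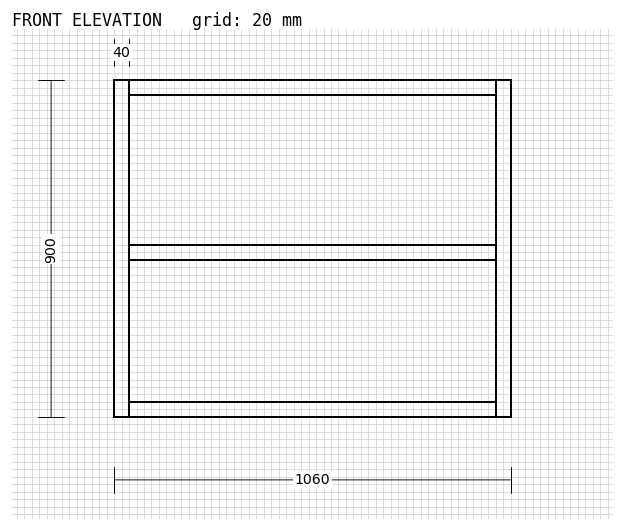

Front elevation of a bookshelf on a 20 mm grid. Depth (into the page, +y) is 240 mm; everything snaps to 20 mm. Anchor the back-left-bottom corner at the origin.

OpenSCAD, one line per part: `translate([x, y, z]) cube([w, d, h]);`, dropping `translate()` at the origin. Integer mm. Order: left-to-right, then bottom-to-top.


cube([40, 240, 900]);
translate([40, 0, 0]) cube([980, 240, 40]);
translate([40, 0, 420]) cube([980, 240, 40]);
translate([40, 0, 860]) cube([980, 240, 40]);
translate([1020, 0, 0]) cube([40, 240, 900]);


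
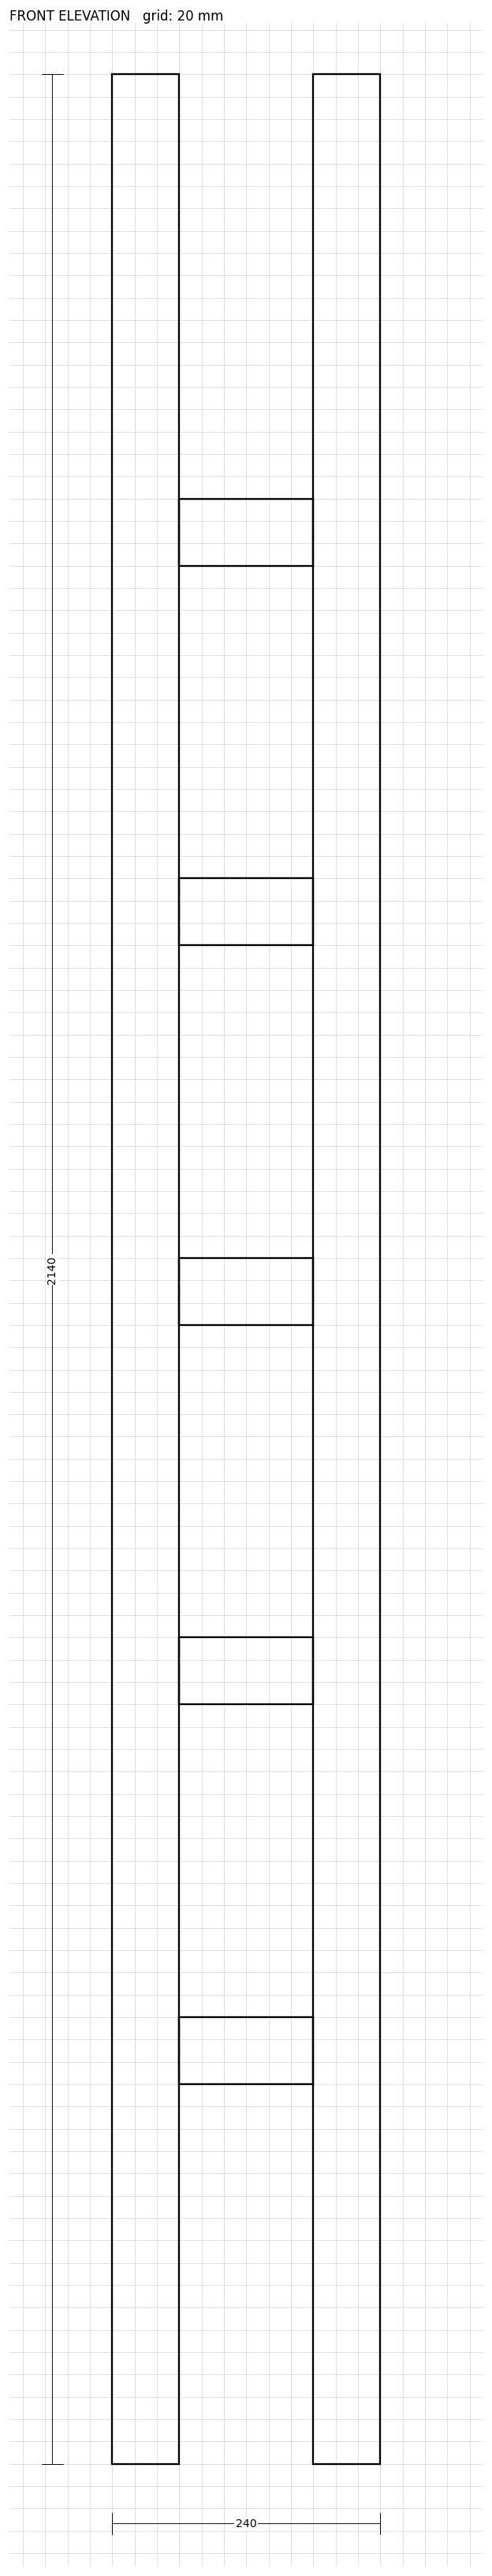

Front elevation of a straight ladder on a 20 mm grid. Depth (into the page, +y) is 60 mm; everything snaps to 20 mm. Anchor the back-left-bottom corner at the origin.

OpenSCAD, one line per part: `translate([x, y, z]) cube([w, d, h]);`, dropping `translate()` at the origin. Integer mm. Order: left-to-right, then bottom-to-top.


cube([60, 60, 2140]);
translate([60, 0, 340]) cube([120, 60, 60]);
translate([60, 0, 680]) cube([120, 60, 60]);
translate([60, 0, 1020]) cube([120, 60, 60]);
translate([60, 0, 1360]) cube([120, 60, 60]);
translate([60, 0, 1700]) cube([120, 60, 60]);
translate([180, 0, 0]) cube([60, 60, 2140]);
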